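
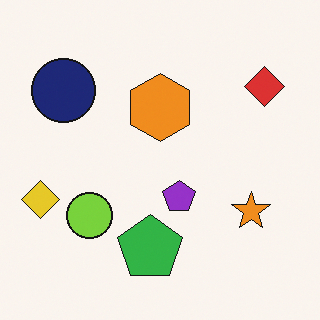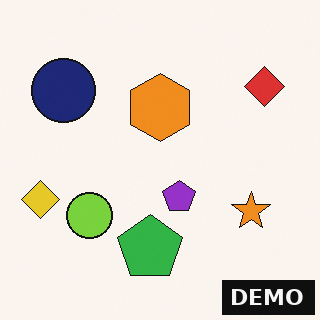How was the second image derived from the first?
The second image is the first watermarked with the text "DEMO" in the lower-right corner.

A dark label reading "DEMO" appears in the lower-right corner.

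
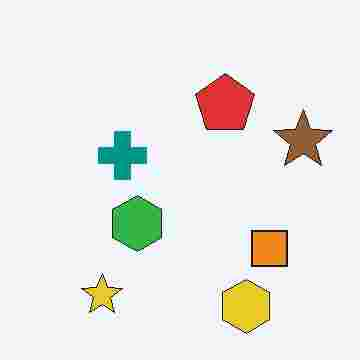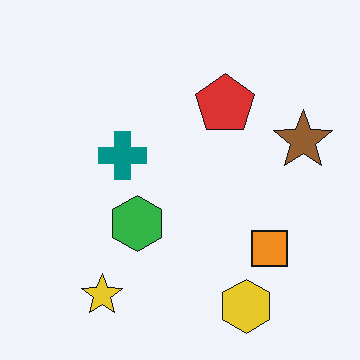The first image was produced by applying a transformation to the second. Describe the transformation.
The first image is the second heavily JPEG-compressed with obvious blocking artifacts.

Blocky 8×8 compression artifacts appear around shape edges and the flat background shows ringing — characteristic JPEG degradation.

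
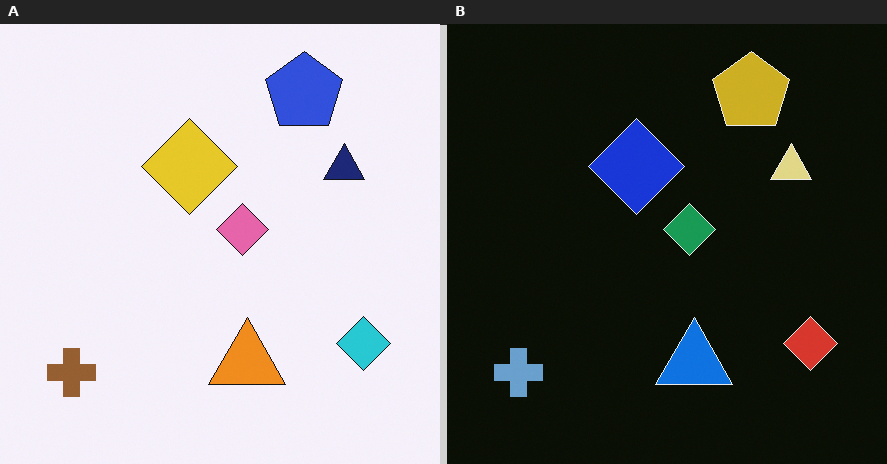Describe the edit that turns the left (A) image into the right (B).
It was color-inverted (negative).

The light background has become dark and every shape's color is its complement — a photographic negative.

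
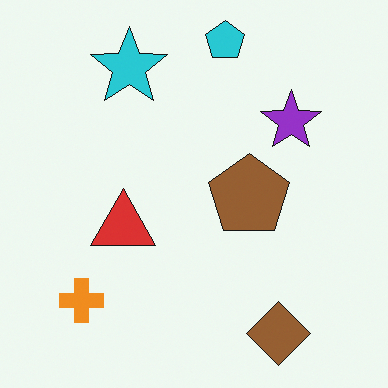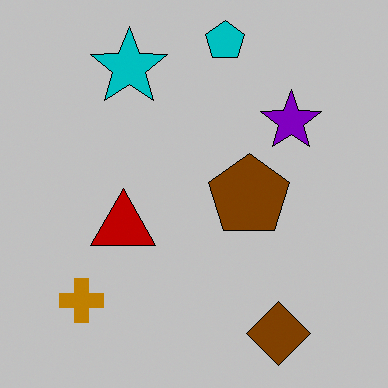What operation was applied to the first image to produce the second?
It was aggressively posterized.

Each flat color has snapped to a coarser quantized level — most visibly, the near-white background has dropped to a flat grey.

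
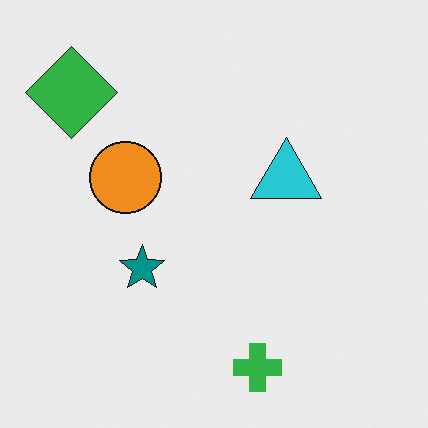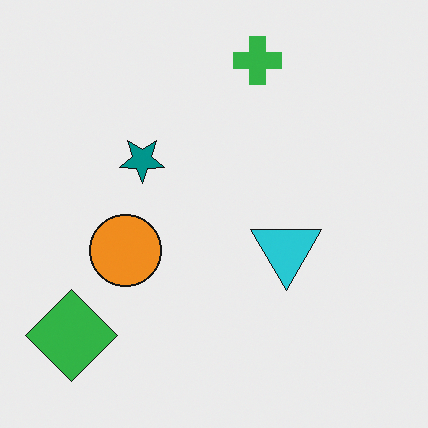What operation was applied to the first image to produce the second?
The second image is the first flipped vertically (top ↔ bottom).

The green cross is in the bottom of the first image and the top of the second — shapes on opposite sides of the horizontal midline have swapped in a mirror flip.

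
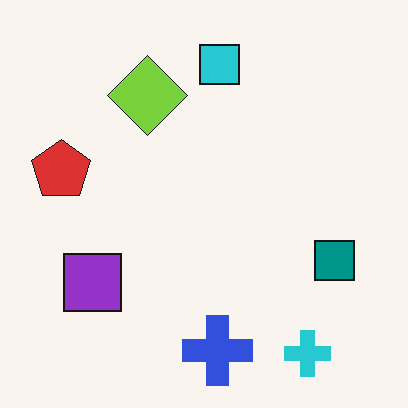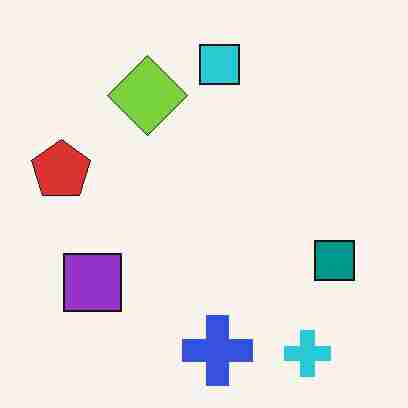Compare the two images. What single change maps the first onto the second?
The transformation is: heavily JPEG-compressed with obvious blocking artifacts.

Blocky 8×8 compression artifacts appear around shape edges and the flat background shows ringing — characteristic JPEG degradation.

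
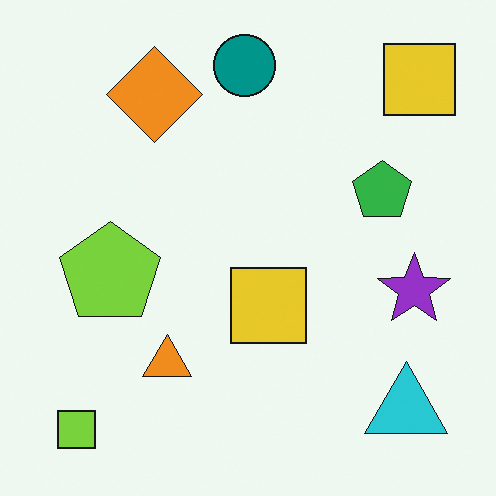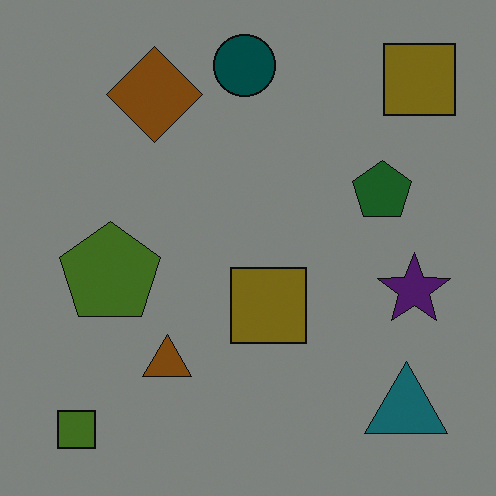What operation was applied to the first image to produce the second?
Darkened a lot.

Every pixel — background and shapes alike — is uniformly darkened.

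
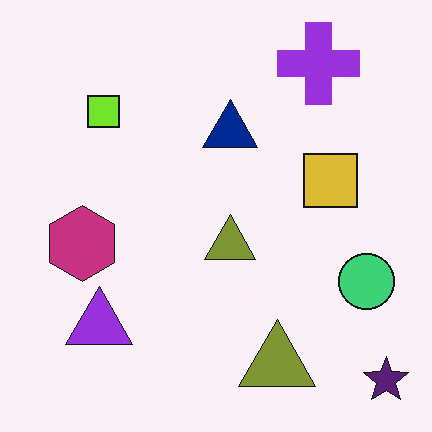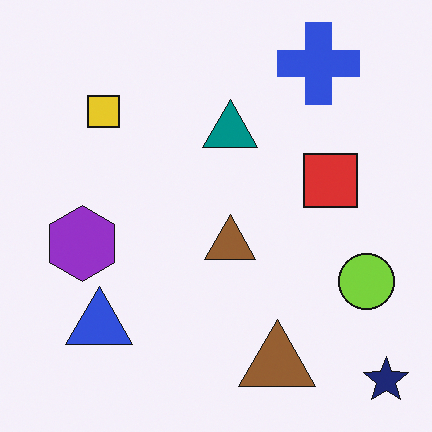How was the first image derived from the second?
The image was hue-shifted by a small amount.

Every shape's color has rotated by the same amount around the hue wheel — a uniform hue shift.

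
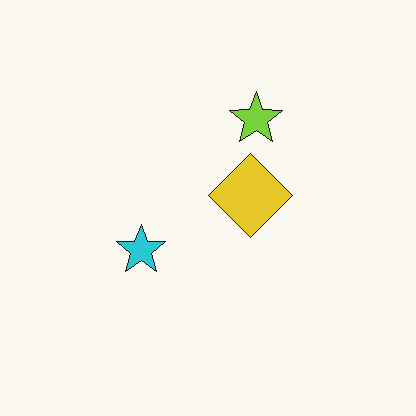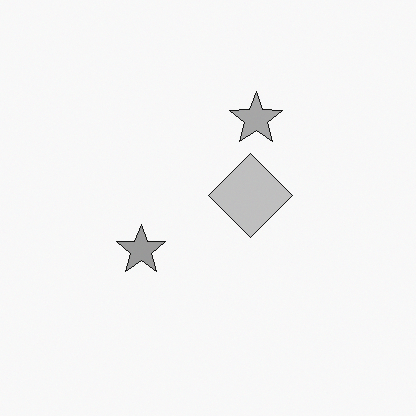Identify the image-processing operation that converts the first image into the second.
The image was converted to grayscale.

All color is removed — every shape is now a shade of grey.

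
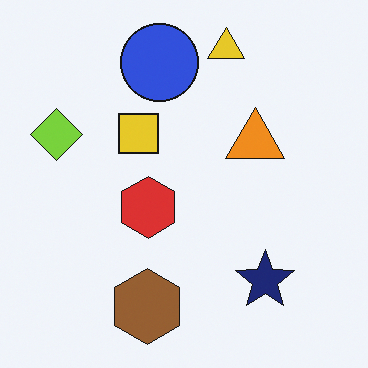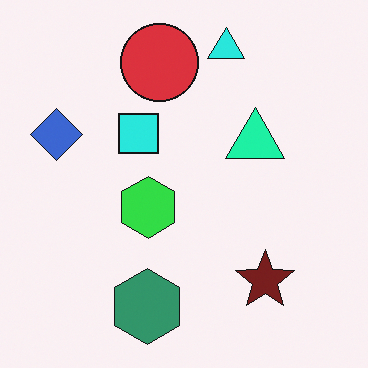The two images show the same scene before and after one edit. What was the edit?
It was hue-shifted through roughly a third of the color wheel.

Every shape's color has rotated by the same amount around the hue wheel — a uniform hue shift.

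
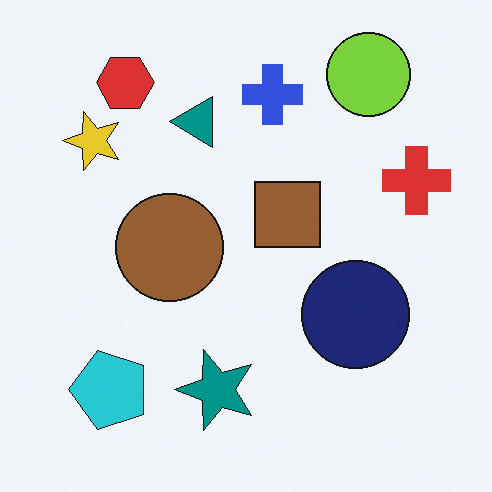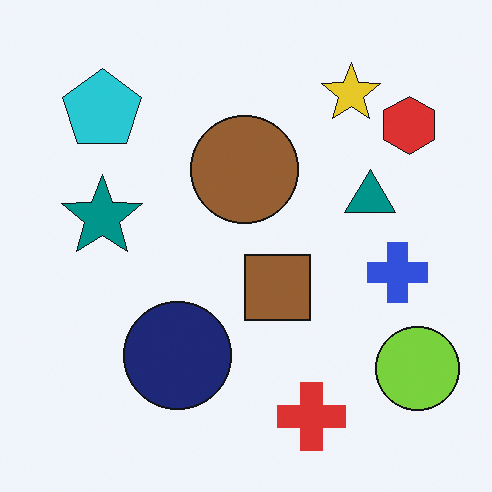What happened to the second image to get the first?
The image was rotated 90° counter-clockwise.

The lime circle sits in the bottom-right of the second image and the top-right of the first — consistent with a whole-image 90° counter-clockwise rotation.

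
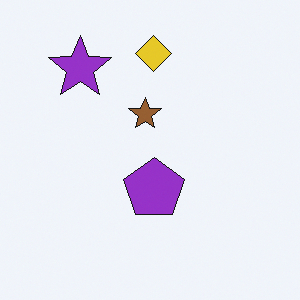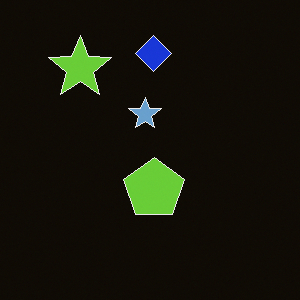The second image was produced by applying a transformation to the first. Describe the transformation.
The image was color-inverted (negative).

The light background has become dark and every shape's color is its complement — a photographic negative.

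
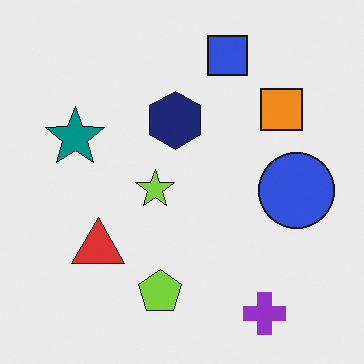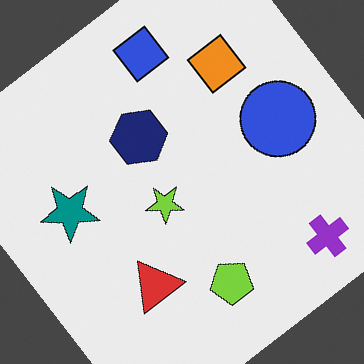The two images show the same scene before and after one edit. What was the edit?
The second image is the first rotated counter-clockwise by a large amount — several tens of degrees.

Every shape is tilted by the same angle and the image corners show triangular fill wedges — a whole-image rotation by a non-right angle.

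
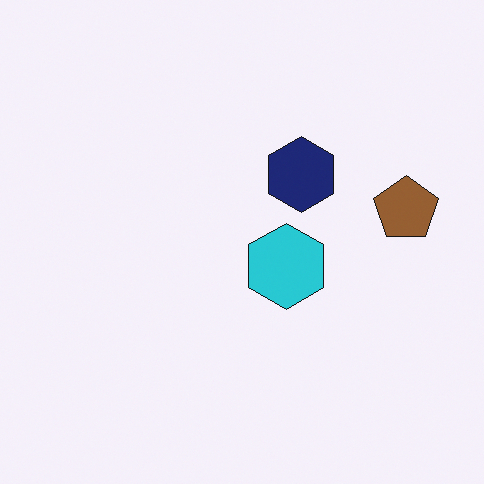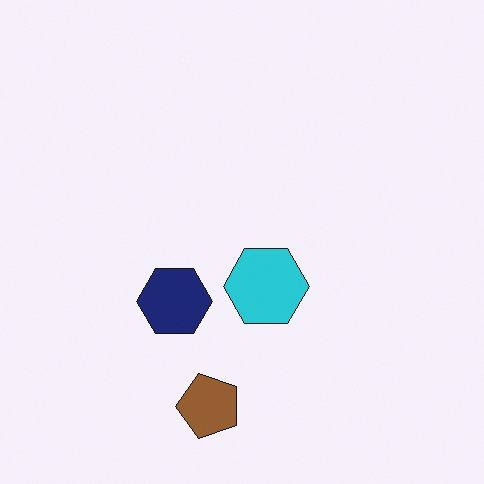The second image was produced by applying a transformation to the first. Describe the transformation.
The transformation is: transposed (reflected across the top-left ↔ bottom-right diagonal).

Shapes have swapped their row and column positions — what was in the top-right is now in the bottom-left — a diagonal reflection.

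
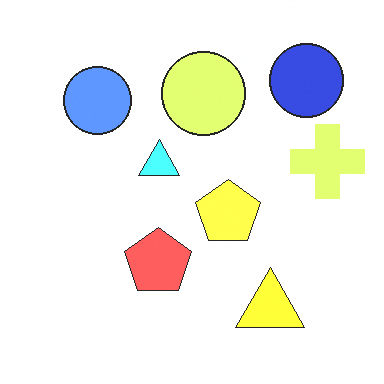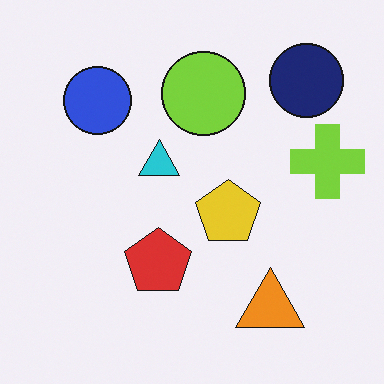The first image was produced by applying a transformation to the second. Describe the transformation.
The first image is the second brightened a lot.

Every pixel — background and shapes alike — is uniformly brightened.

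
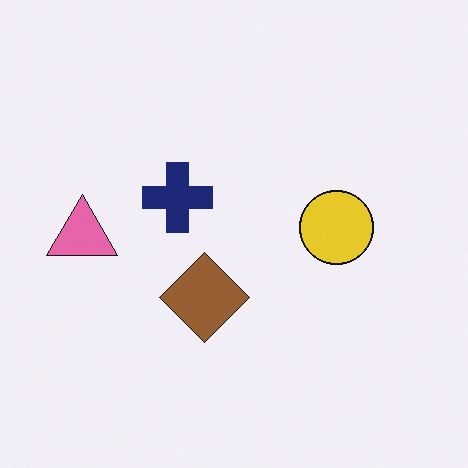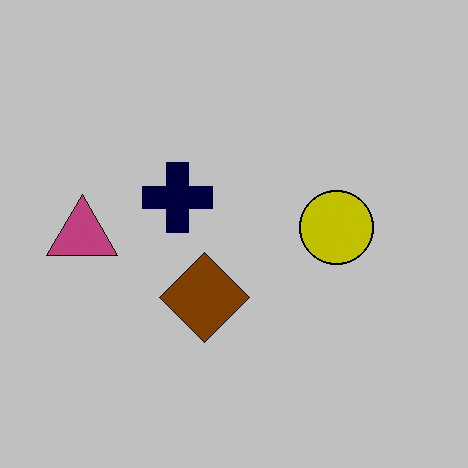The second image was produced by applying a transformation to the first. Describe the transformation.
It was aggressively posterized.

Each flat color has snapped to a coarser quantized level — most visibly, the near-white background has dropped to a flat grey.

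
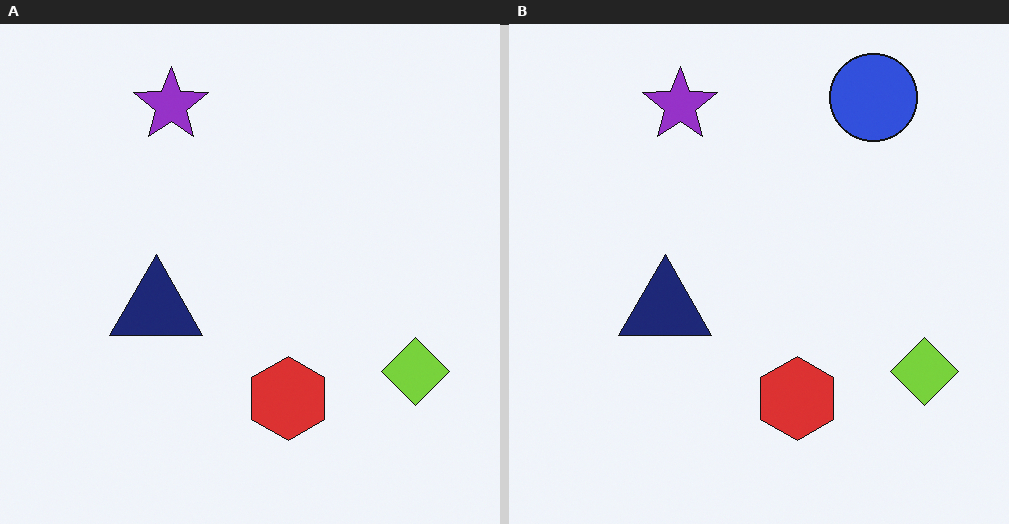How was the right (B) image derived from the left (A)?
The right (B) image is the left (A) overlaid with an additional blue circle.

A blue circle appears in the right (B) image that is absent from the left (A).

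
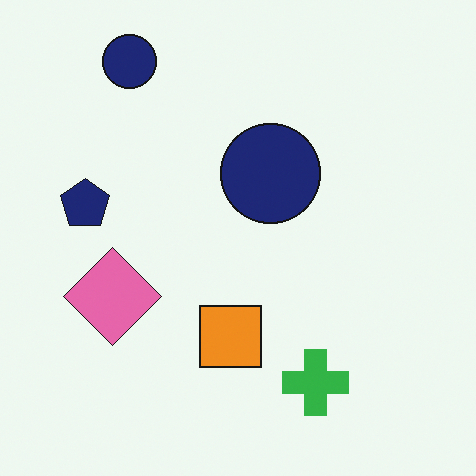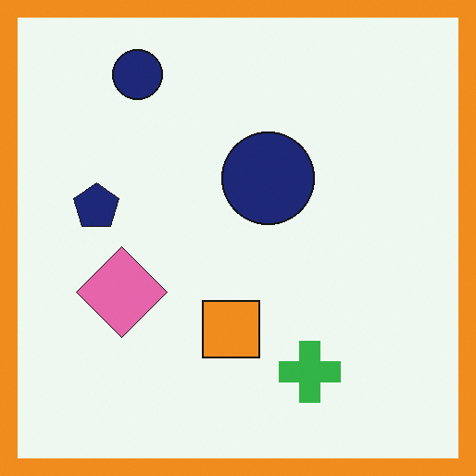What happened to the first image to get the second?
The second image is the first framed with a orange border.

A solid orange frame runs around the edge of the second image, with the content slightly shrunk inside it.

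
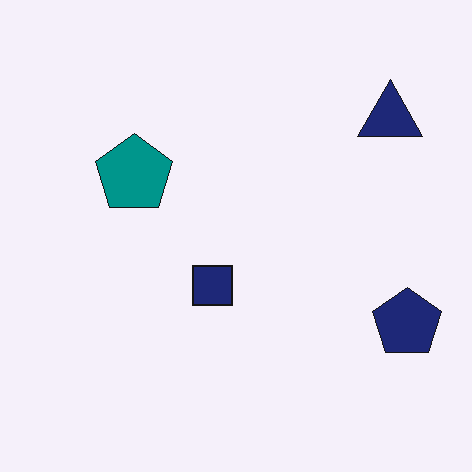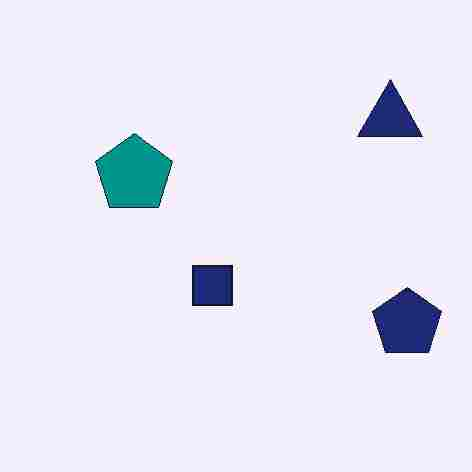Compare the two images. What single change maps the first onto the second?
The image was heavily JPEG-compressed with obvious blocking artifacts.

Blocky 8×8 compression artifacts appear around shape edges and the flat background shows ringing — characteristic JPEG degradation.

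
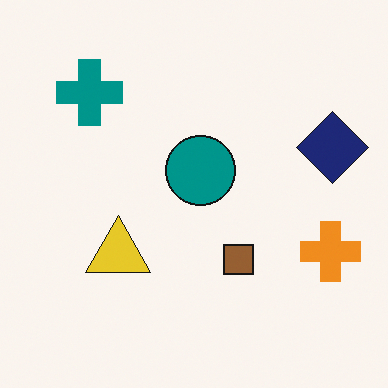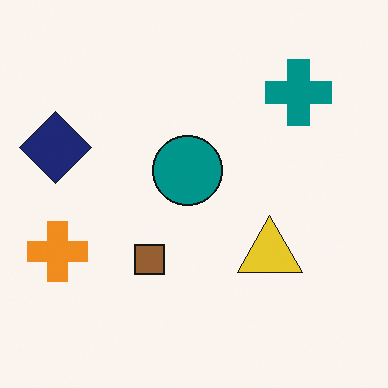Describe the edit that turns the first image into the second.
It was flipped horizontally (left ↔ right).

The navy diamond is in the right of the first image and the left of the second — shapes on opposite sides of the vertical midline have swapped in a mirror flip.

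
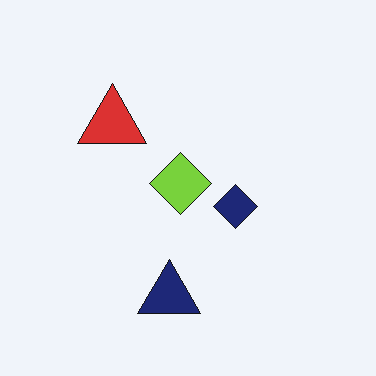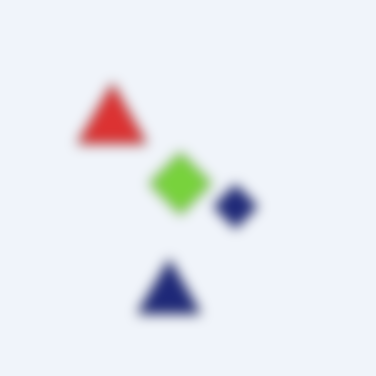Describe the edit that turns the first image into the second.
The second image is the first heavily blurred.

Shape edges and outlines are uniformly softened across the whole image.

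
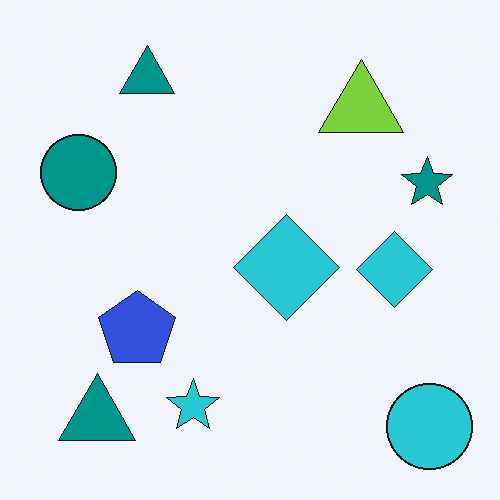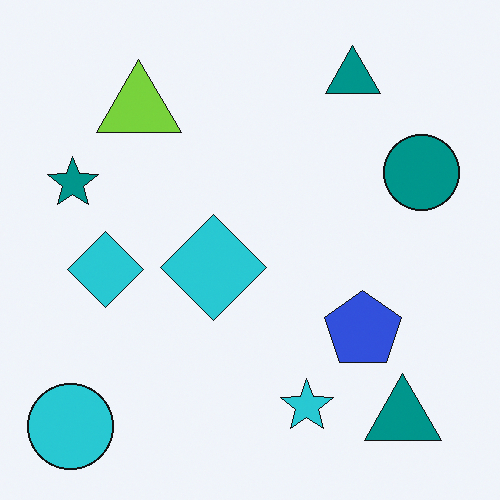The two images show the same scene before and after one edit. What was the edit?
It was flipped horizontally (left ↔ right).

The cyan circle is in the bottom-right of the first image and the bottom-left of the second — shapes on opposite sides of the vertical midline have swapped in a mirror flip.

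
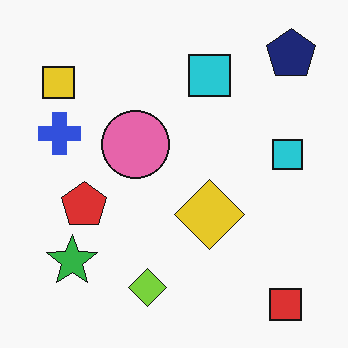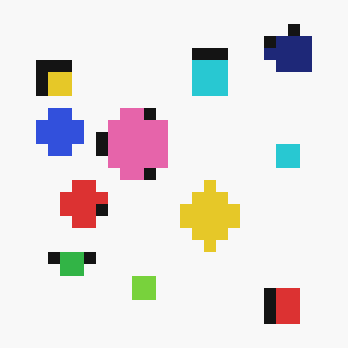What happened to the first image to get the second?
Coarsely pixelated.

Shapes are reduced to large square blocks; fine edges and outlines are lost — a downscale-then-upscale (mosaic) effect.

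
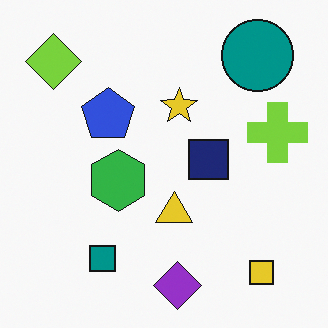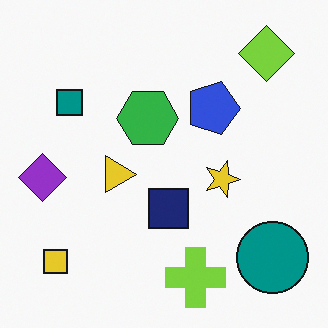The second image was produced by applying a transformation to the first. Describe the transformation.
The image was rotated 90° clockwise.

The lime diamond sits in the top-left of the first image and the top-right of the second — consistent with a whole-image 90° clockwise rotation.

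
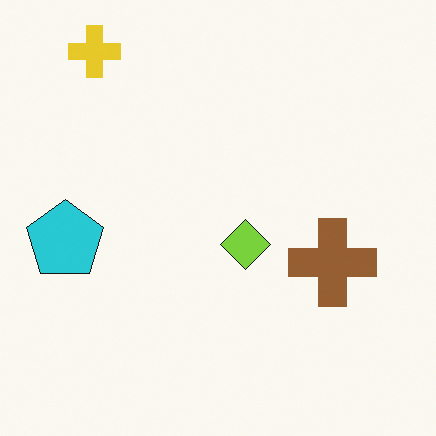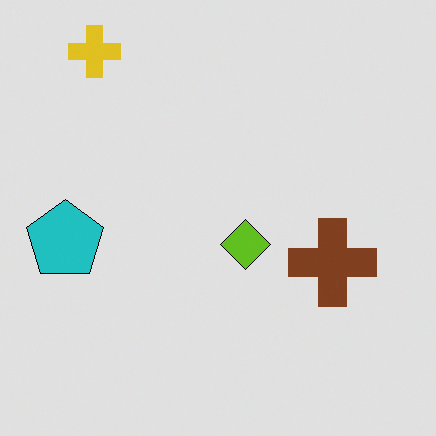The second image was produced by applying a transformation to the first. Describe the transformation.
It was moderately posterized.

Each flat color has snapped to a coarser quantized level — most visibly, the near-white background has dropped to a flat grey.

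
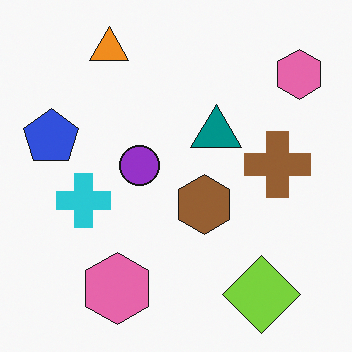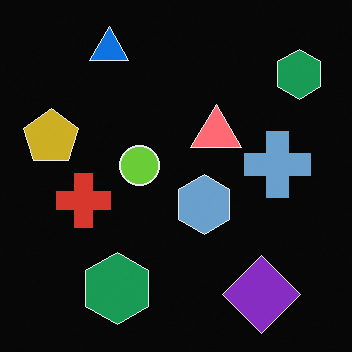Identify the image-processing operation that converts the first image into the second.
This is the original image color-inverted (negative).

The light background has become dark and every shape's color is its complement — a photographic negative.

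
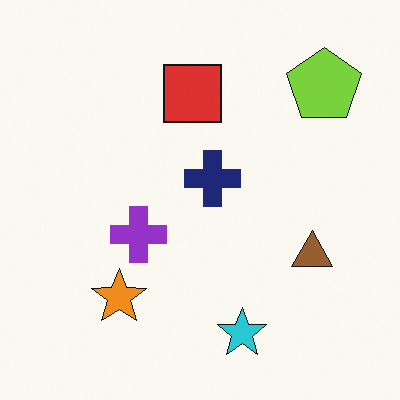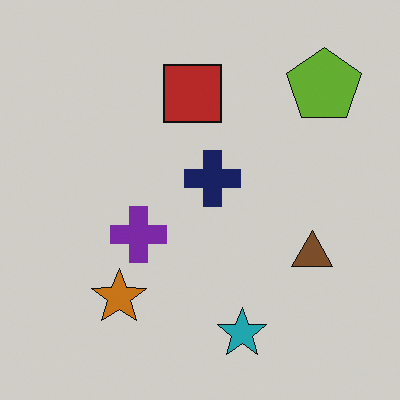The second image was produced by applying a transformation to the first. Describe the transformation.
The transformation is: darkened a little.

Every pixel — background and shapes alike — is uniformly darkened.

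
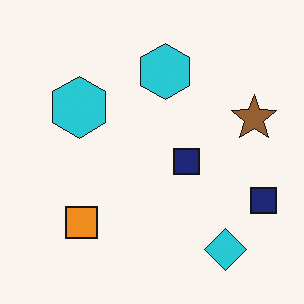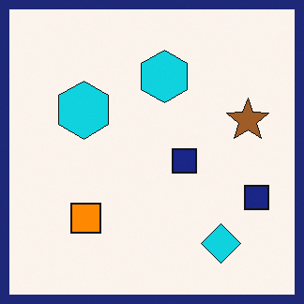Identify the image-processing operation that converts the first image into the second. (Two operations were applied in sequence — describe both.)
Slightly oversaturated, then framed with a navy border.

All colors are more vivid — a global saturation change. A solid navy frame runs around the edge of the second image, with the content slightly shrunk inside it.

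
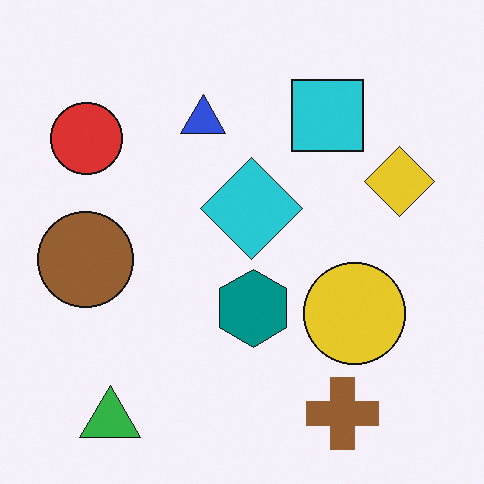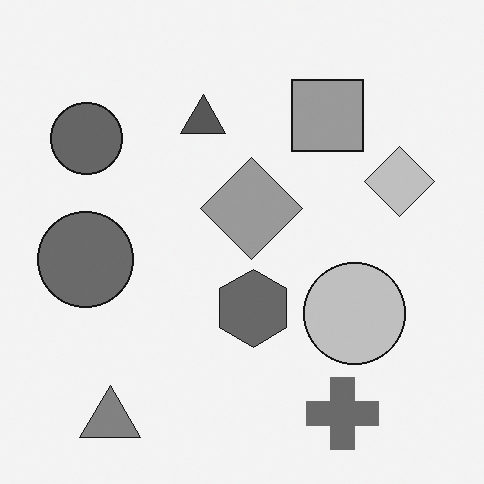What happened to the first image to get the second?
The second image is the first converted to grayscale.

All color is removed — every shape is now a shade of grey.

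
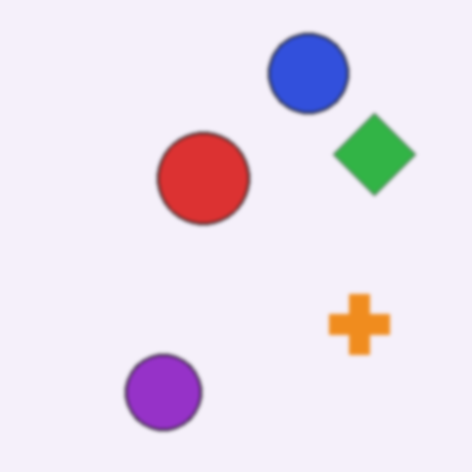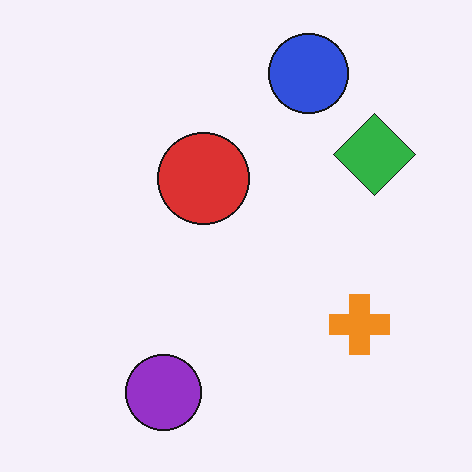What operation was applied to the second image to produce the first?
Slightly softened.

Shape edges and outlines are uniformly softened across the whole image.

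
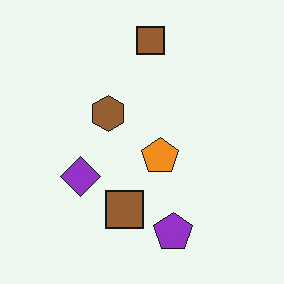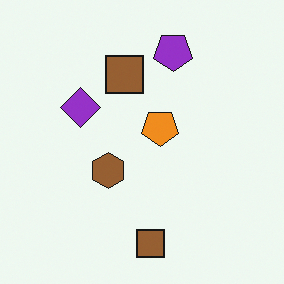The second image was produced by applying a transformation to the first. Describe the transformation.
The image was flipped vertically (top ↔ bottom).

The purple pentagon is in the bottom of the first image and the top of the second — shapes on opposite sides of the horizontal midline have swapped in a mirror flip.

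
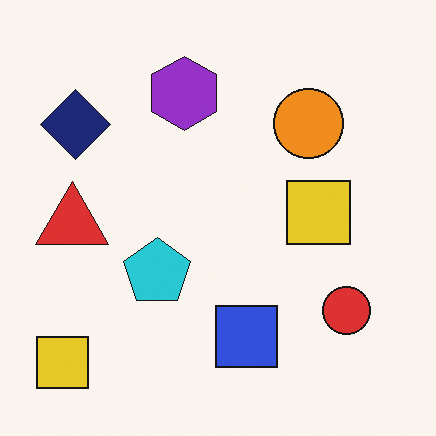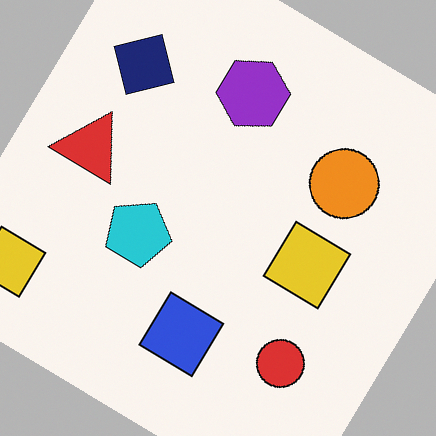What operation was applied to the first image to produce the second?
The transformation is: rotated clockwise by a large amount — several tens of degrees.

Every shape is tilted by the same angle and the image corners show triangular fill wedges — a whole-image rotation by a non-right angle.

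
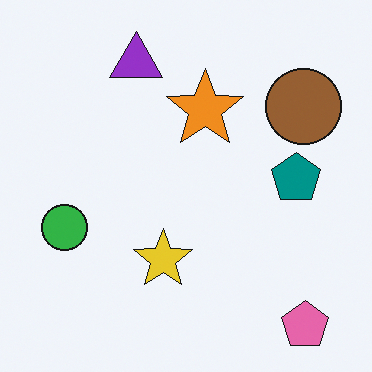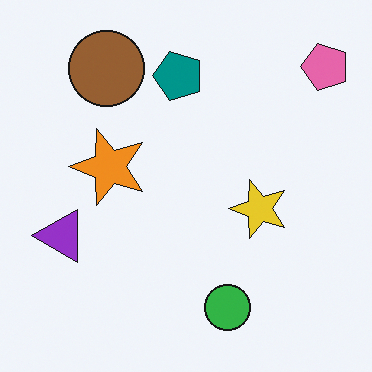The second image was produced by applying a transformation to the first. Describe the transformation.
It was rotated 90° counter-clockwise.

The pink pentagon sits in the bottom-right of the first image and the top-right of the second — consistent with a whole-image 90° counter-clockwise rotation.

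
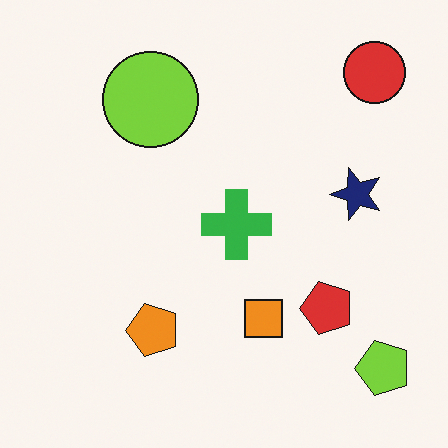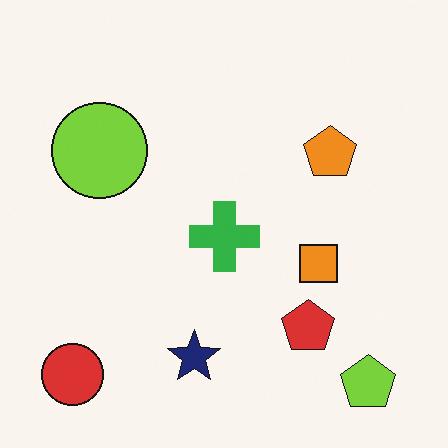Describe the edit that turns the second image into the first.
The transformation is: transposed (reflected across the top-left ↔ bottom-right diagonal).

Shapes have swapped their row and column positions — what was in the top-right is now in the bottom-left — a diagonal reflection.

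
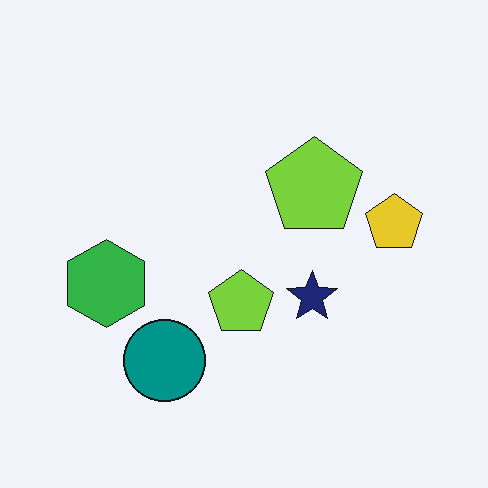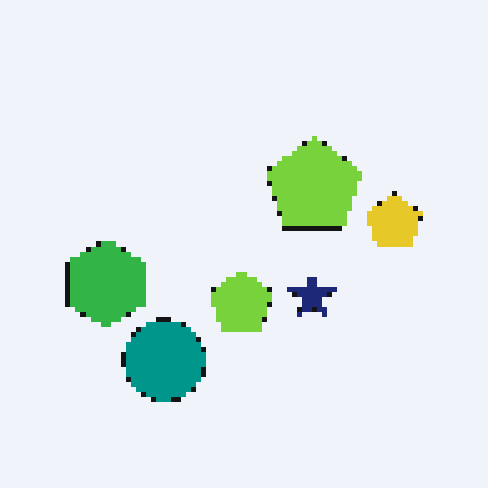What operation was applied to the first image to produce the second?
This is the original image mildly pixelated.

Shapes are reduced to large square blocks; fine edges and outlines are lost — a downscale-then-upscale (mosaic) effect.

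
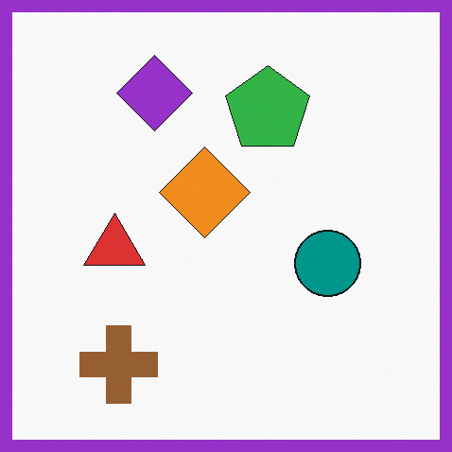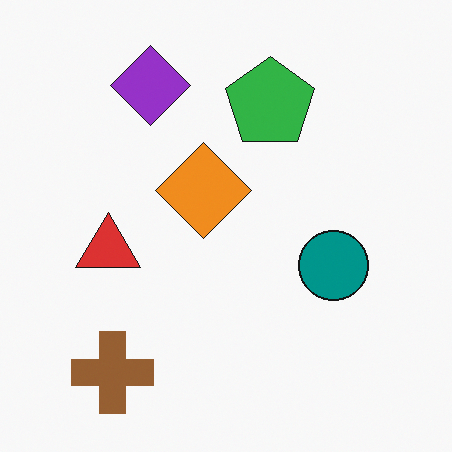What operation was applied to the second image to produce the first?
Framed with a purple border.

A solid purple frame runs around the edge of the first image, with the content slightly shrunk inside it.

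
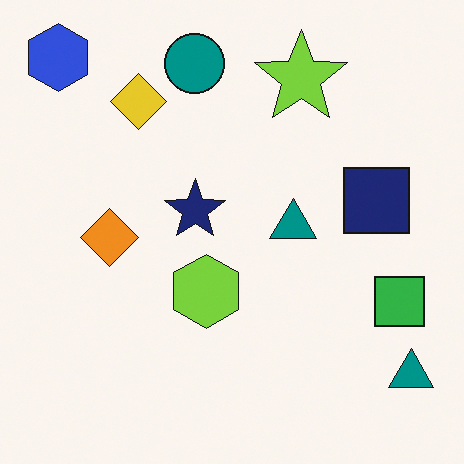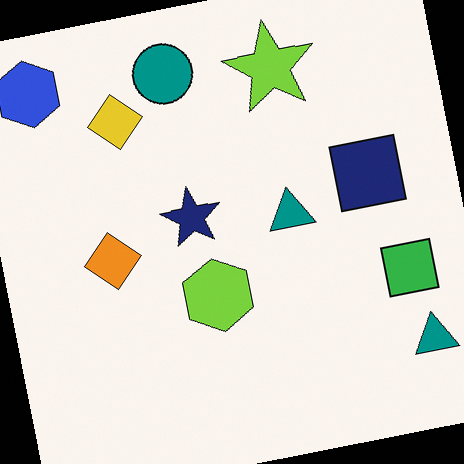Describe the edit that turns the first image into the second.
Rotated counter-clockwise by a few degrees.

Every shape is tilted by the same angle and the image corners show triangular fill wedges — a whole-image rotation by a non-right angle.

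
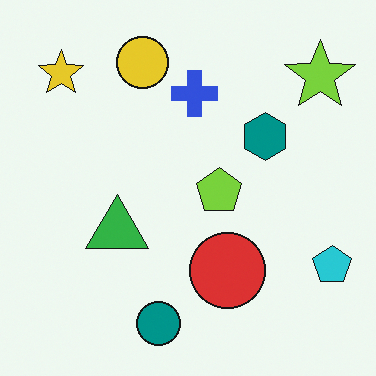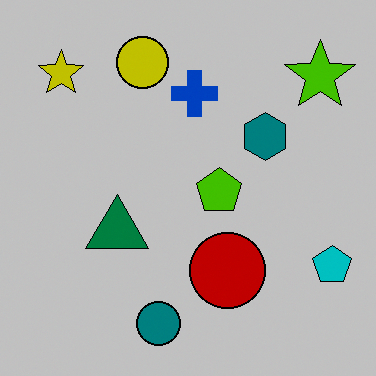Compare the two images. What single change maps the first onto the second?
It was heavily posterized to just a handful of flat colors.

Each flat color has snapped to a coarser quantized level — most visibly, the near-white background has dropped to a flat grey.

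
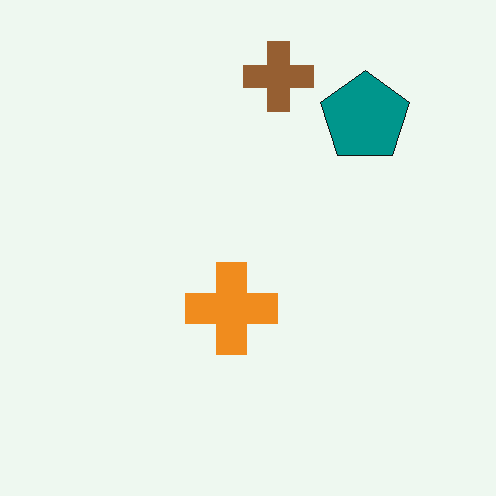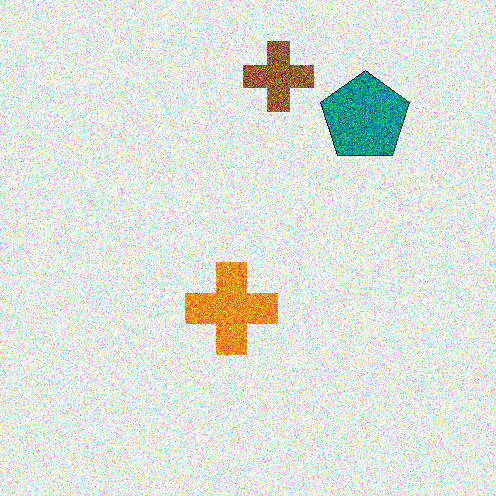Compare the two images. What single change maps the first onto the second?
It was degraded with a thick layer of grain.

Random speckle covers the whole image, including the flat background.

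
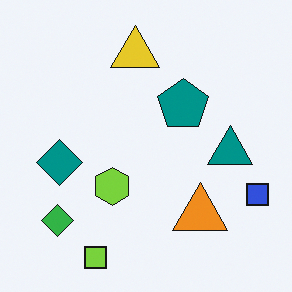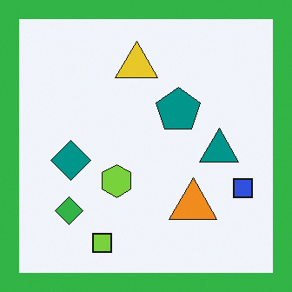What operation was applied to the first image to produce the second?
This is the original image framed with a green border.

A solid green frame runs around the edge of the second image, with the content slightly shrunk inside it.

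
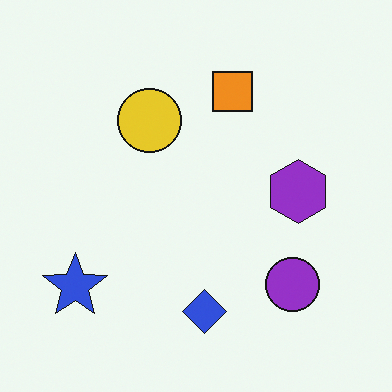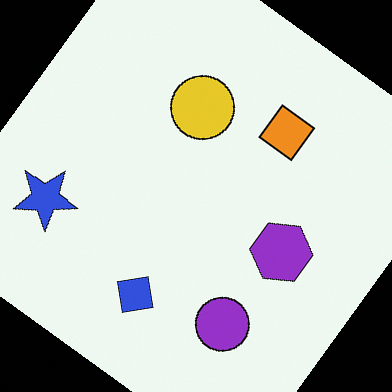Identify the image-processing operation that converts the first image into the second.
The image was rotated clockwise by a large amount — several tens of degrees.

Every shape is tilted by the same angle and the image corners show triangular fill wedges — a whole-image rotation by a non-right angle.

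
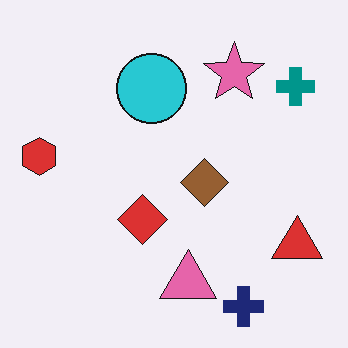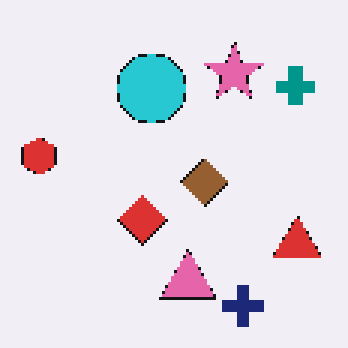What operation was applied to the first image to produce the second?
This is the original image lightly pixelated (a mild mosaic effect).

Shapes are reduced to large square blocks; fine edges and outlines are lost — a downscale-then-upscale (mosaic) effect.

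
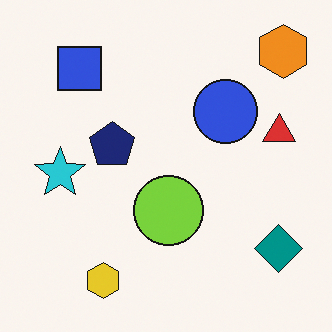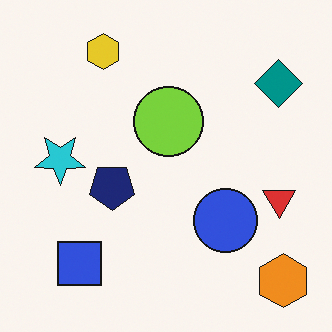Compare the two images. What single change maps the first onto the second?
Flipped vertically (top ↔ bottom).

The orange hexagon is in the top-right of the first image and the bottom-right of the second — shapes on opposite sides of the horizontal midline have swapped in a mirror flip.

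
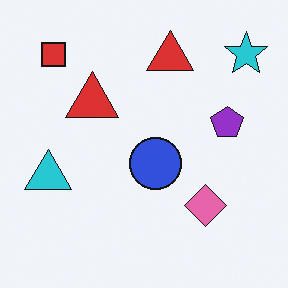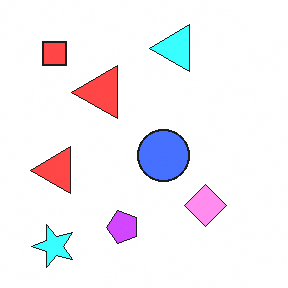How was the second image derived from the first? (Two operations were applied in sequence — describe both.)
Noticeably brightened, then transposed (reflected across the top-left ↔ bottom-right diagonal).

Every pixel — background and shapes alike — is uniformly brightened. Shapes have swapped their row and column positions — what was in the top-right is now in the bottom-left — a diagonal reflection.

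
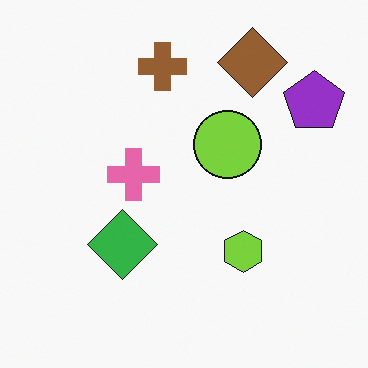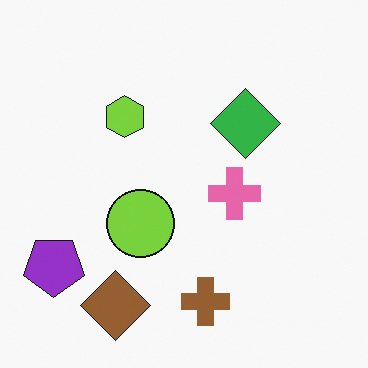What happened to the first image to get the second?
The image was rotated 180°.

The purple pentagon sits in the top-right of the first image and the bottom-left of the second — consistent with a whole-image 180° rotation.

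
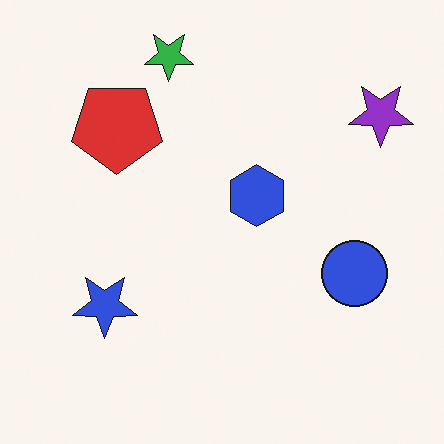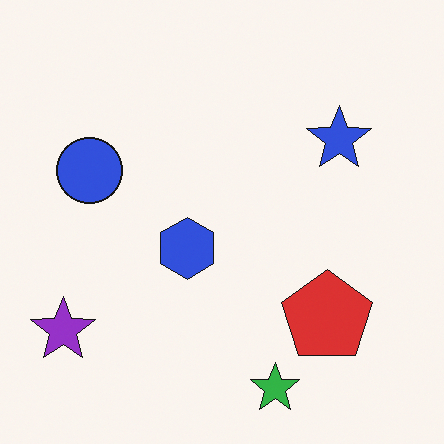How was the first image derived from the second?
This is the original image rotated 180°.

The purple star sits in the bottom-left of the second image and the top-right of the first — consistent with a whole-image 180° rotation.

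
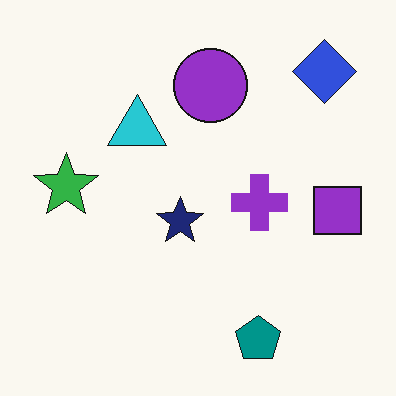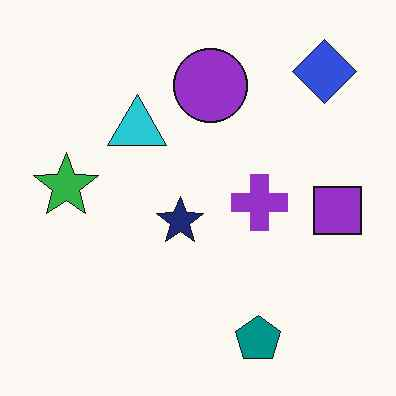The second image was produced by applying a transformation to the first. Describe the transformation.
It was given moderate JPEG compression.

Blocky 8×8 compression artifacts appear around shape edges and the flat background shows ringing — characteristic JPEG degradation.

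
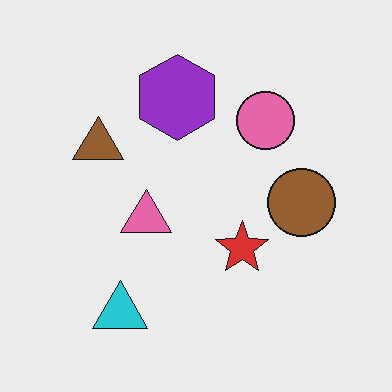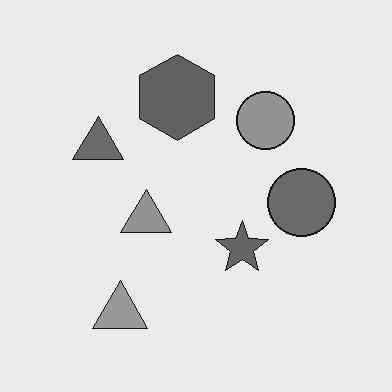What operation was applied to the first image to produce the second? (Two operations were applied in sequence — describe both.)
It was converted to grayscale, then JPEG-compressed with visible artifacts.

All color is removed — every shape is now a shade of grey. Blocky 8×8 compression artifacts appear around shape edges and the flat background shows ringing — characteristic JPEG degradation.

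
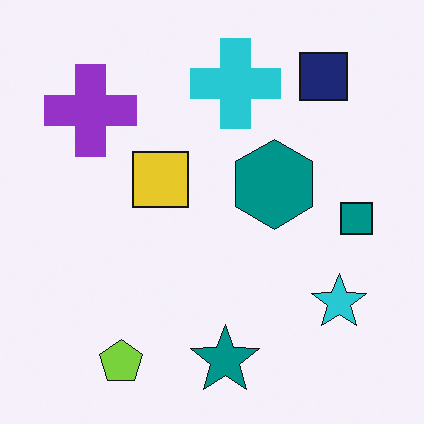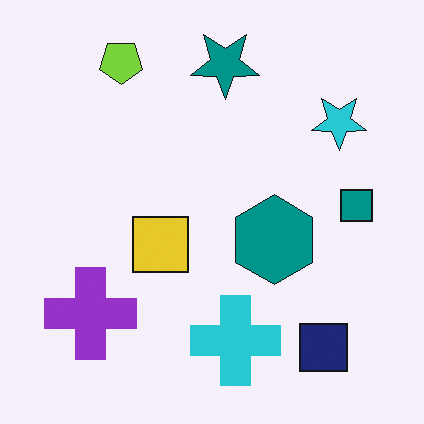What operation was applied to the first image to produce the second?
The second image is the first flipped vertically (top ↔ bottom).

The lime pentagon is in the bottom-left of the first image and the top-left of the second — shapes on opposite sides of the horizontal midline have swapped in a mirror flip.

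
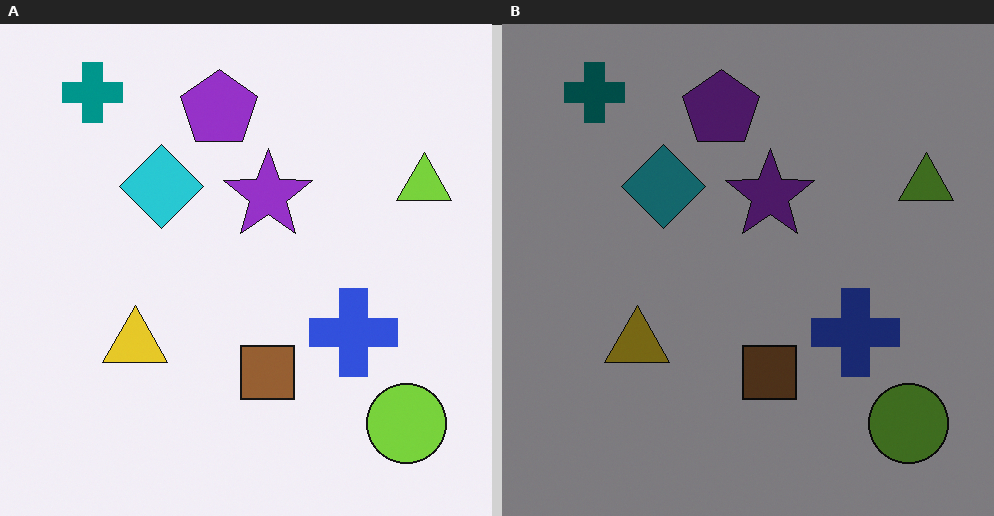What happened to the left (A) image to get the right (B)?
Substantially darkened.

Every pixel — background and shapes alike — is uniformly darkened.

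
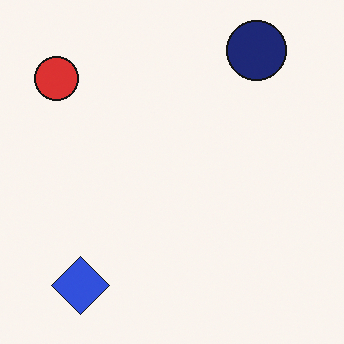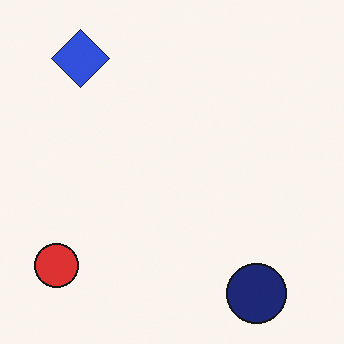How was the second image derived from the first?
The second image is the first flipped vertically (top ↔ bottom).

The navy circle is in the top-right of the first image and the bottom-right of the second — shapes on opposite sides of the horizontal midline have swapped in a mirror flip.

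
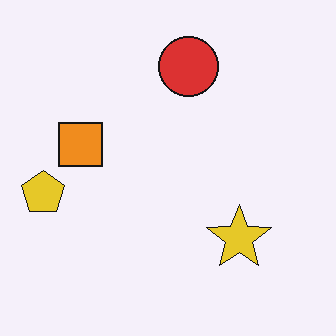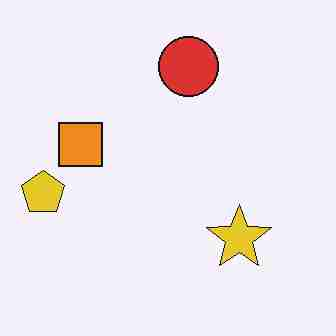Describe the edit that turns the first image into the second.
The image was heavily JPEG-compressed with obvious blocking artifacts.

Blocky 8×8 compression artifacts appear around shape edges and the flat background shows ringing — characteristic JPEG degradation.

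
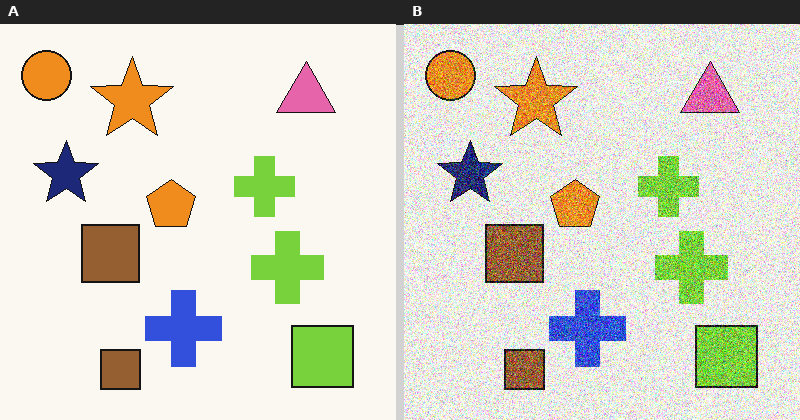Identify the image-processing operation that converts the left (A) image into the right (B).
It was degraded with strong gaussian noise.

Random speckle covers the whole image, including the flat background.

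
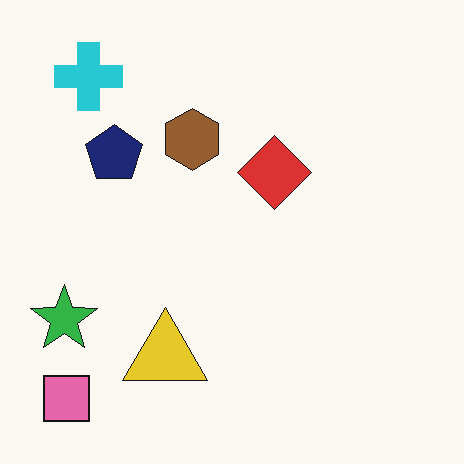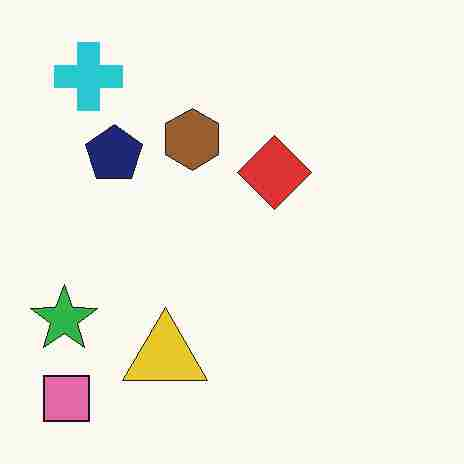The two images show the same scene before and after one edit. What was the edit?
It was heavily JPEG-compressed with obvious blocking artifacts.

Blocky 8×8 compression artifacts appear around shape edges and the flat background shows ringing — characteristic JPEG degradation.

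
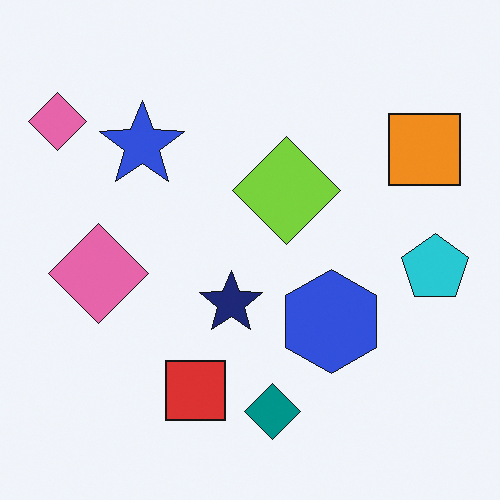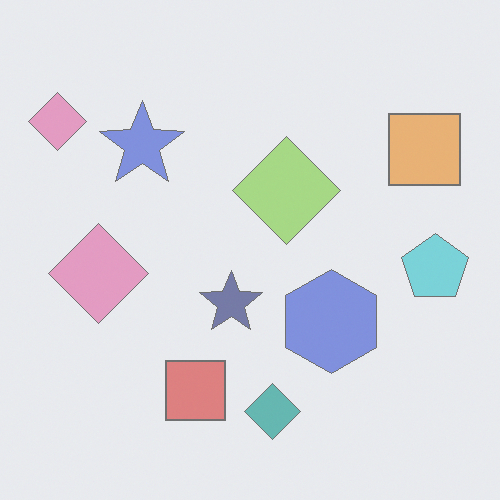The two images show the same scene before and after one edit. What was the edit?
Washed out (contrast reduced).

Tones are pushed toward mid-grey across the whole image — a global contrast change.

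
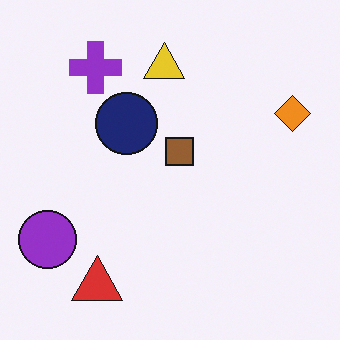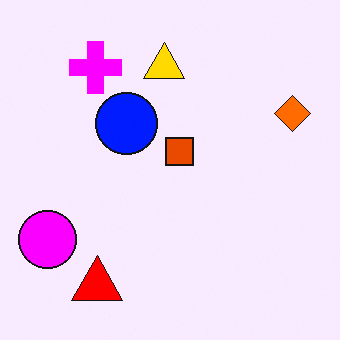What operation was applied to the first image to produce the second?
Heavily oversaturated.

All colors are more vivid — a global saturation change.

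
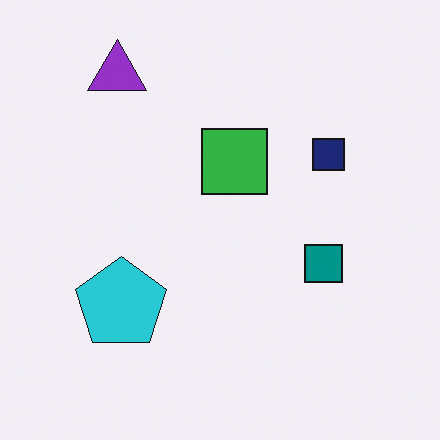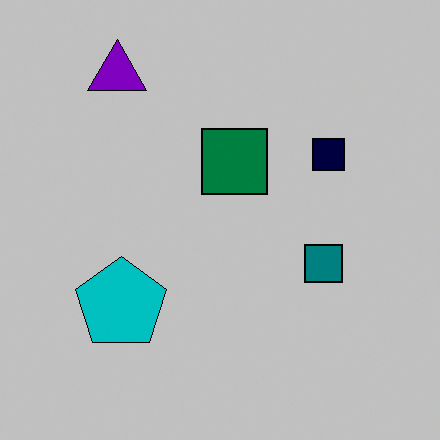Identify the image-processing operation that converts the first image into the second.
It was aggressively posterized.

Each flat color has snapped to a coarser quantized level — most visibly, the near-white background has dropped to a flat grey.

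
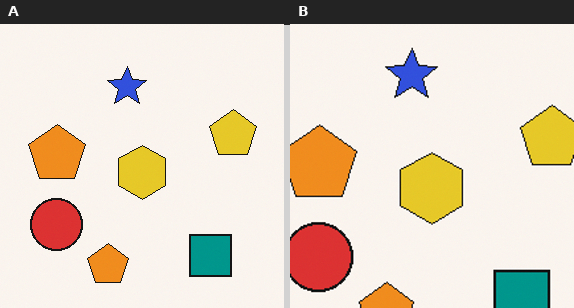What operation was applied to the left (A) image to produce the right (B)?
The transformation is: cropped to a modestly smaller region and rescaled.

The visible shapes are larger and the field of view is narrower; shapes near the original edges may be partly or wholly outside the frame — a crop-and-rescale.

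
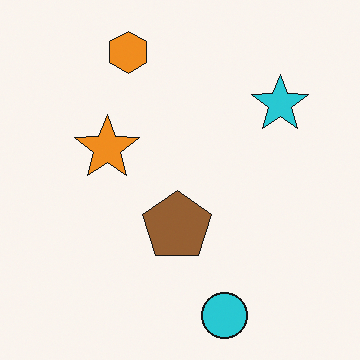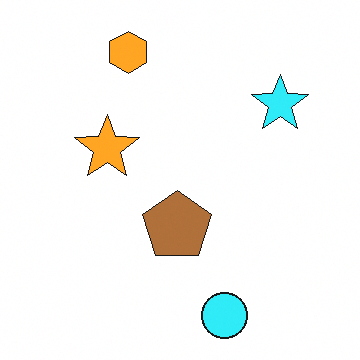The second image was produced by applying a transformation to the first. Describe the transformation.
The image was brightened a little.

Every pixel — background and shapes alike — is uniformly brightened.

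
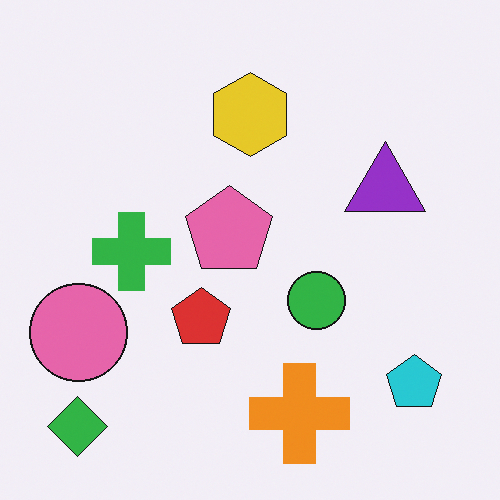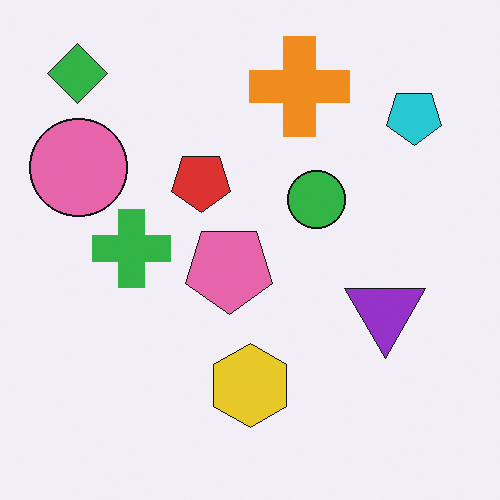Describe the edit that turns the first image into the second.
The second image is the first flipped vertically (top ↔ bottom).

The green diamond is in the bottom-left of the first image and the top-left of the second — shapes on opposite sides of the horizontal midline have swapped in a mirror flip.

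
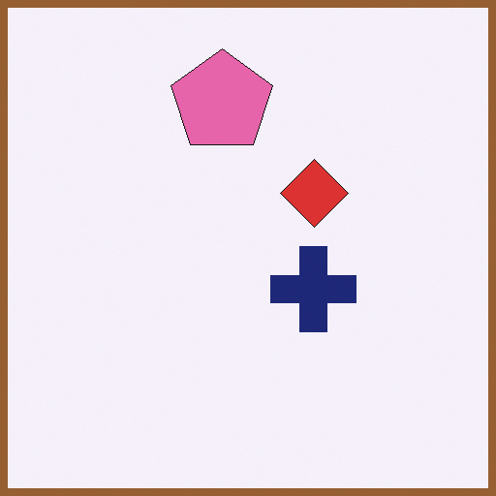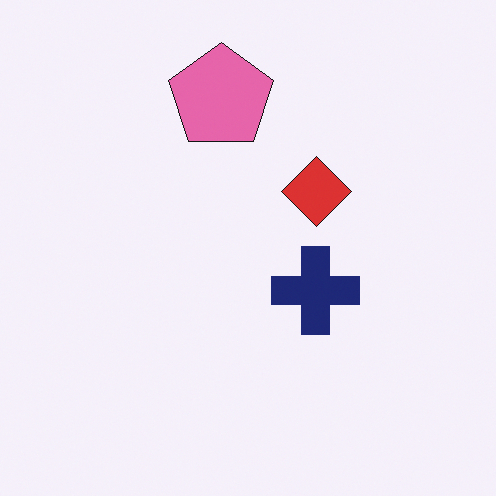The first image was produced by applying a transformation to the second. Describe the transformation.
It was framed with a brown border.

A solid brown frame runs around the edge of the first image, with the content slightly shrunk inside it.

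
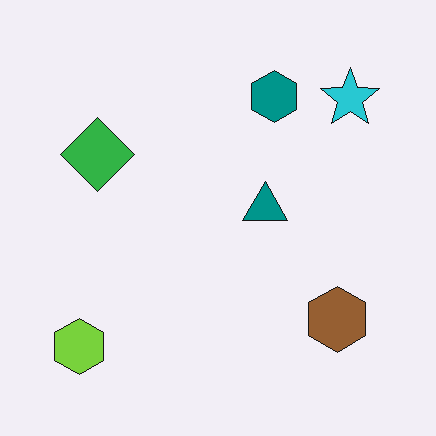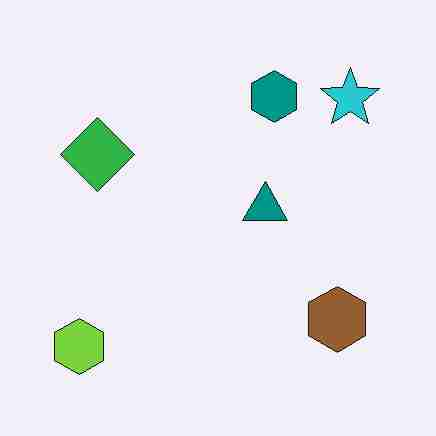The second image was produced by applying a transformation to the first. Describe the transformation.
This is the original image degraded with heavy JPEG compression.

Blocky 8×8 compression artifacts appear around shape edges and the flat background shows ringing — characteristic JPEG degradation.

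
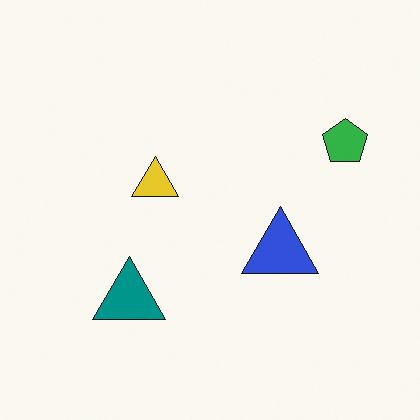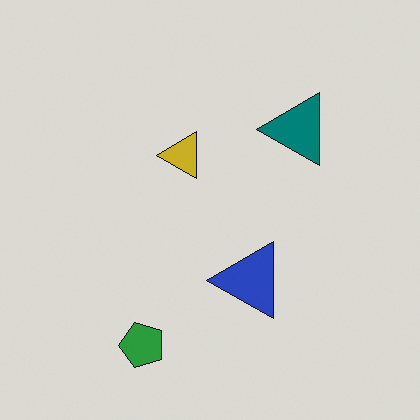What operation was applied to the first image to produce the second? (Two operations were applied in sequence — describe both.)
The image was transposed (reflected across the top-left ↔ bottom-right diagonal), then slightly darkened.

Shapes have swapped their row and column positions — what was in the top-right is now in the bottom-left — a diagonal reflection. Every pixel — background and shapes alike — is uniformly darkened.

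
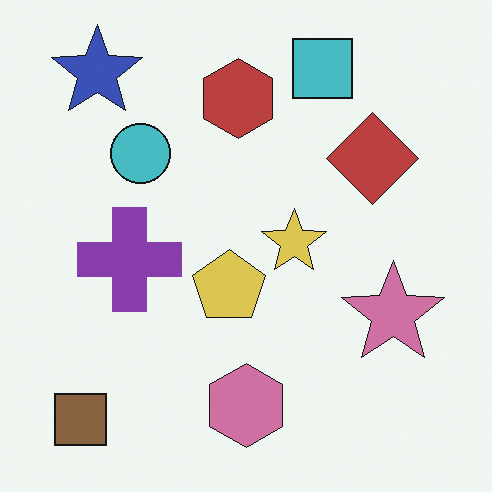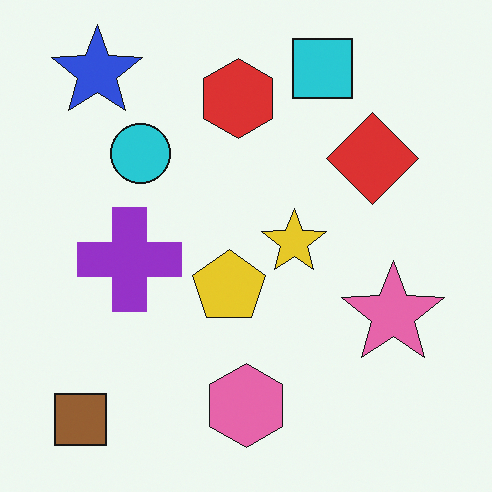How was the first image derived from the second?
The first image is the second slightly desaturated.

All colors are more muted and greyish — a global saturation change.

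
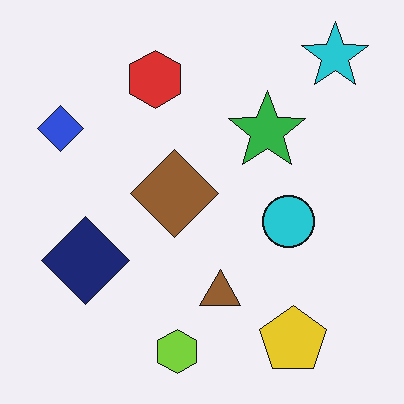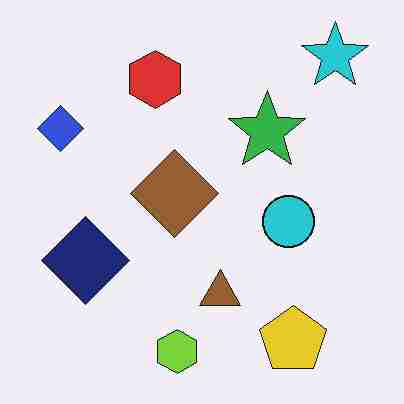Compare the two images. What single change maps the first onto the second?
The transformation is: degraded with heavy JPEG compression.

Blocky 8×8 compression artifacts appear around shape edges and the flat background shows ringing — characteristic JPEG degradation.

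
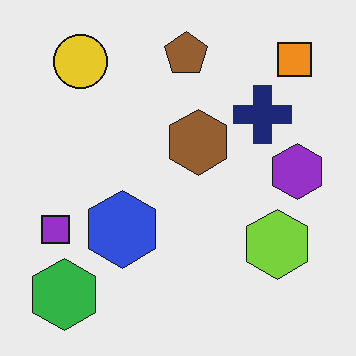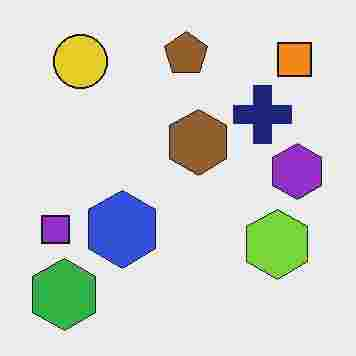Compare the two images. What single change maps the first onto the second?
Heavily JPEG-compressed with obvious blocking artifacts.

Blocky 8×8 compression artifacts appear around shape edges and the flat background shows ringing — characteristic JPEG degradation.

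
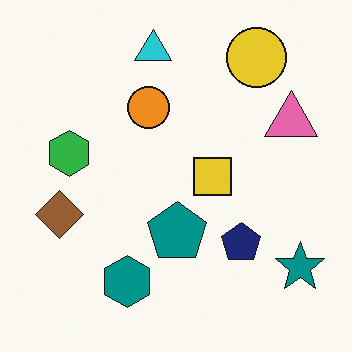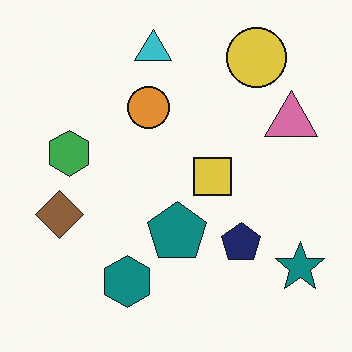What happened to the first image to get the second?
It was slightly desaturated.

All colors are more muted and greyish — a global saturation change.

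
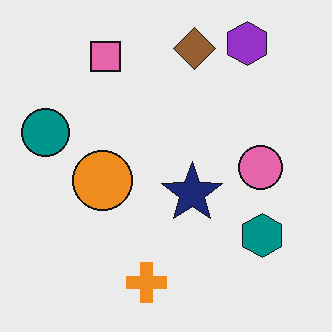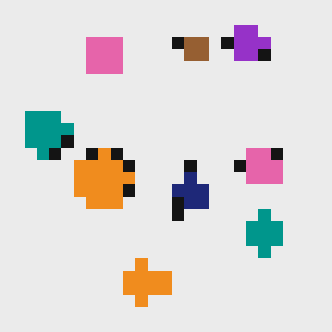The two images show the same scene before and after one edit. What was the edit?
It was coarsely pixelated.

Shapes are reduced to large square blocks; fine edges and outlines are lost — a downscale-then-upscale (mosaic) effect.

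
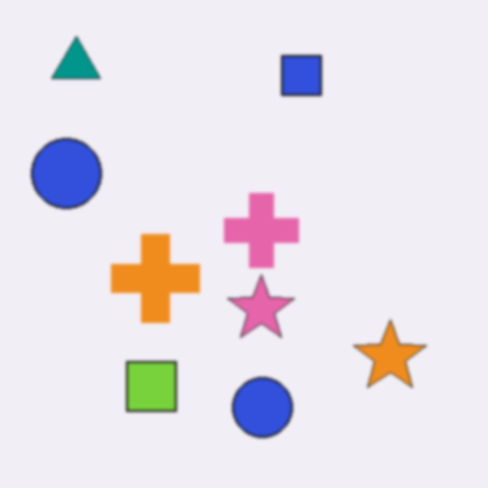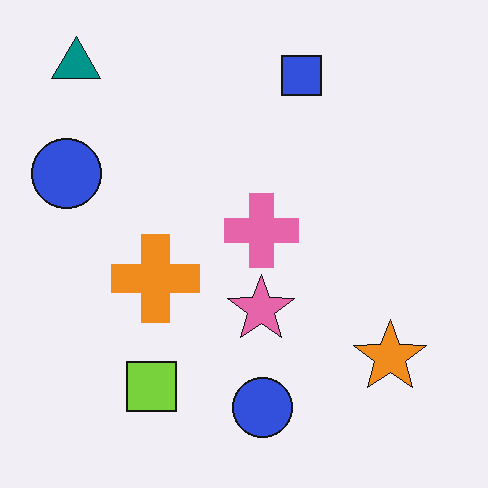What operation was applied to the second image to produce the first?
Slightly softened.

Shape edges and outlines are uniformly softened across the whole image.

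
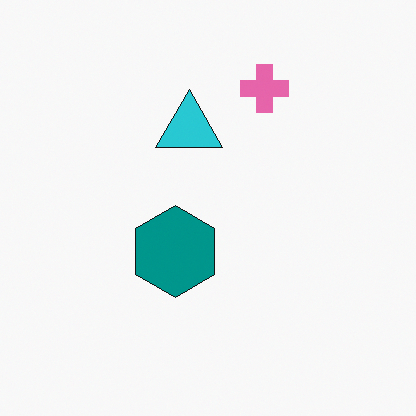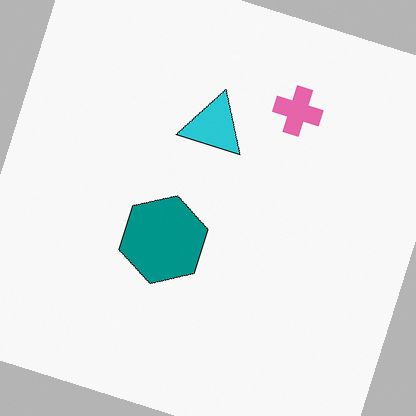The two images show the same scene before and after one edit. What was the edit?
The image was rotated clockwise by a clearly visible amount.

Every shape is tilted by the same angle and the image corners show triangular fill wedges — a whole-image rotation by a non-right angle.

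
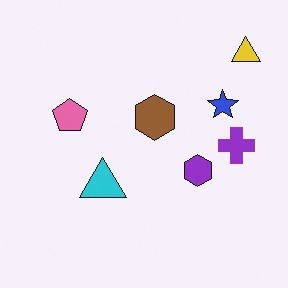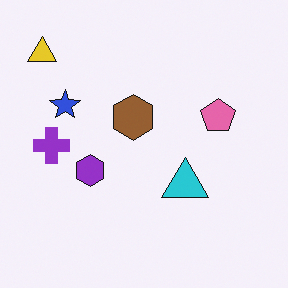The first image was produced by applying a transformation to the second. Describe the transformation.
This is the original image flipped horizontally (left ↔ right).

The yellow triangle is in the top-left of the second image and the top-right of the first — shapes on opposite sides of the vertical midline have swapped in a mirror flip.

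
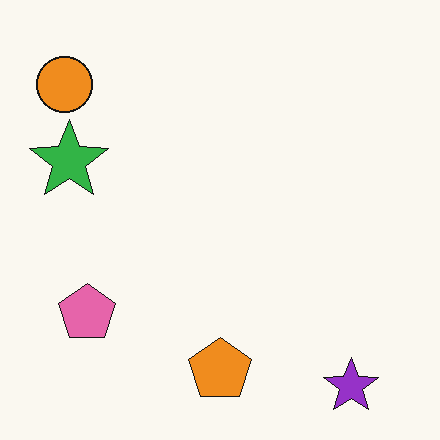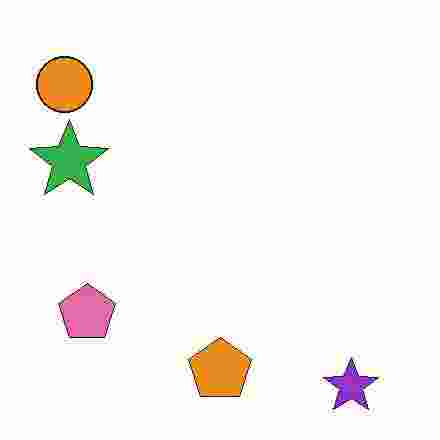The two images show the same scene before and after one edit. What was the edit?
This is the original image degraded with heavy JPEG compression.

Blocky 8×8 compression artifacts appear around shape edges and the flat background shows ringing — characteristic JPEG degradation.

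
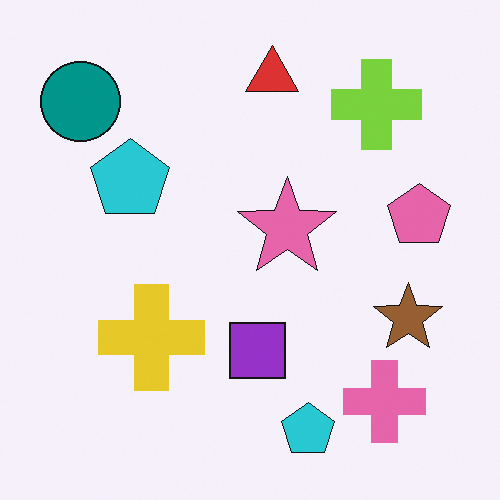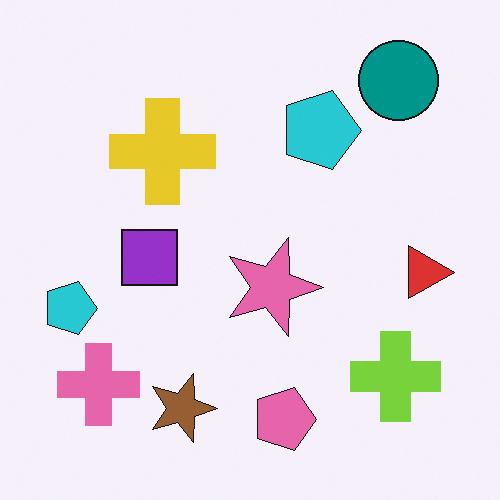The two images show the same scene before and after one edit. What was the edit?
It was rotated 90° clockwise.

The teal circle sits in the top-left of the first image and the top-right of the second — consistent with a whole-image 90° clockwise rotation.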